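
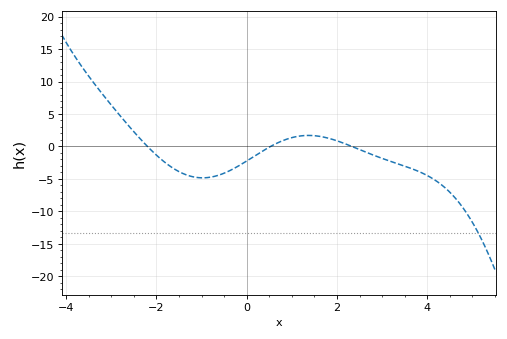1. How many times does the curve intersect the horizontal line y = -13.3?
1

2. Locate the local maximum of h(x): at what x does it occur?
1.37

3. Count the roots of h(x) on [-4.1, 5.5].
3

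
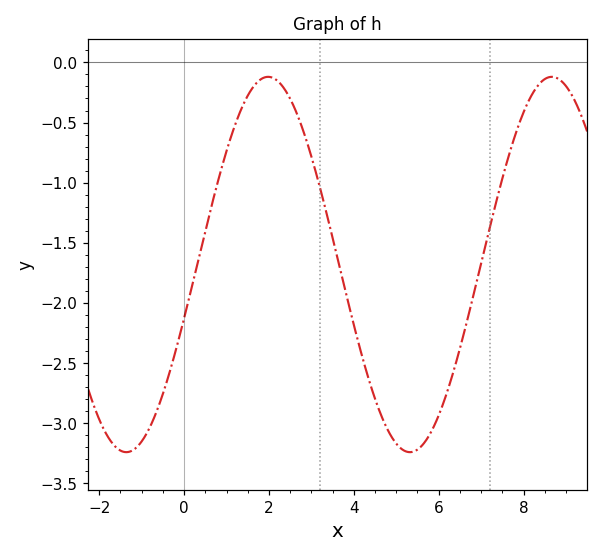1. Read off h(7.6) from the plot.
-0.85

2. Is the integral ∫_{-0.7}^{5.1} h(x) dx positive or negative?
negative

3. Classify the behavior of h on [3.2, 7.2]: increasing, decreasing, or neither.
neither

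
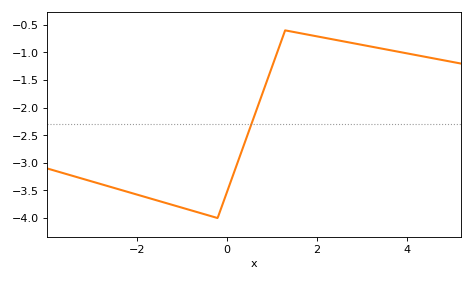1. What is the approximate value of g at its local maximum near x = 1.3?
-0.6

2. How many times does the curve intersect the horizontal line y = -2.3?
1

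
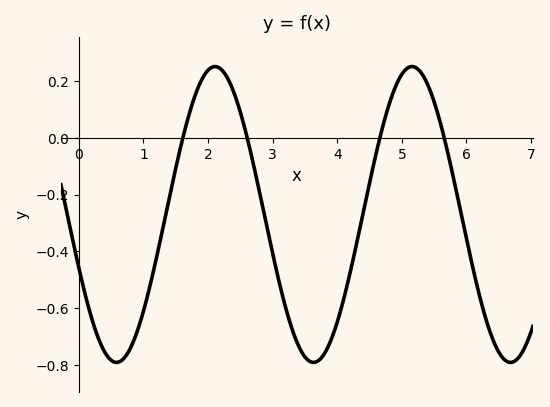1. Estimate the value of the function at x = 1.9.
0.2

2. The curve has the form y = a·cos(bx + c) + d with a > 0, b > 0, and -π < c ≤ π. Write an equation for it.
y = 0.52cos(2.1x + 1.9) - 0.27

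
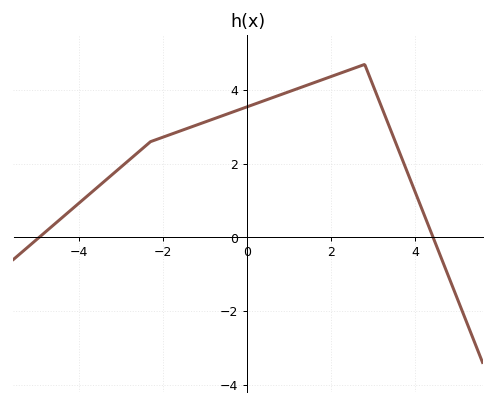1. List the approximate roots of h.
-5, 4.4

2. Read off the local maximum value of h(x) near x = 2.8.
4.6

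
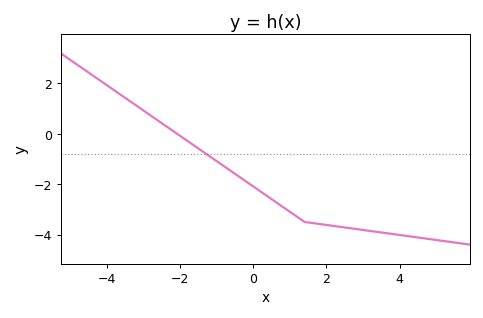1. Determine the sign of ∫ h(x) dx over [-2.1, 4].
negative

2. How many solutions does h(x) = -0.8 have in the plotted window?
1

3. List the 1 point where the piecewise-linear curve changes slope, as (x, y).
(1.4, -3.5)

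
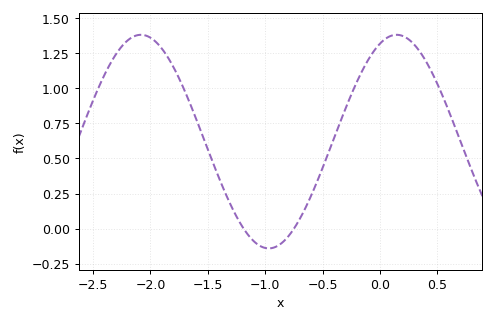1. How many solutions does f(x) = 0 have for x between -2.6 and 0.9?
2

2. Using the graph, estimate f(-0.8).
-0.06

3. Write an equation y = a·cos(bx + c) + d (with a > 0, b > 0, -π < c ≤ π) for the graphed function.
y = 0.76cos(2.8x - 0.41) + 0.62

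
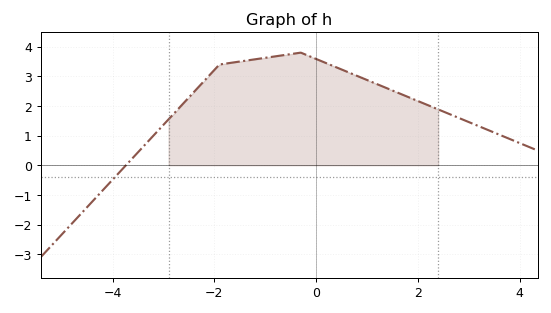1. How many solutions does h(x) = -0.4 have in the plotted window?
1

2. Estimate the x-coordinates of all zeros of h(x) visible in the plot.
-3.8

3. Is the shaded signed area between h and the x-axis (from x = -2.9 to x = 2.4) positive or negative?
positive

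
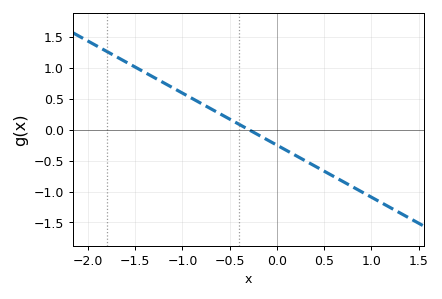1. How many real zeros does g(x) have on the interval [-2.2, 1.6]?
1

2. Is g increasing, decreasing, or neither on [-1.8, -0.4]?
decreasing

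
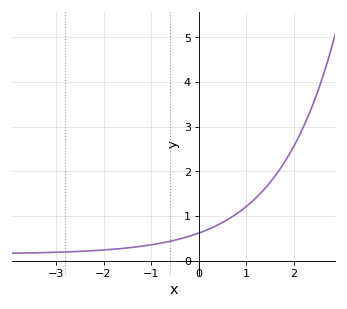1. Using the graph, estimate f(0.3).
0.751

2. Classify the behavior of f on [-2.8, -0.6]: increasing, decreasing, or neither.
increasing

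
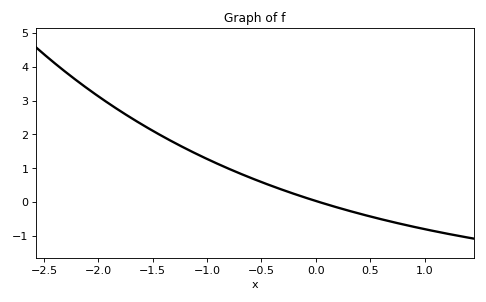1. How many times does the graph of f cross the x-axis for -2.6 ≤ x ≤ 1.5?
1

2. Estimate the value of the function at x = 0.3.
-0.3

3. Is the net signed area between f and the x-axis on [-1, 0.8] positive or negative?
positive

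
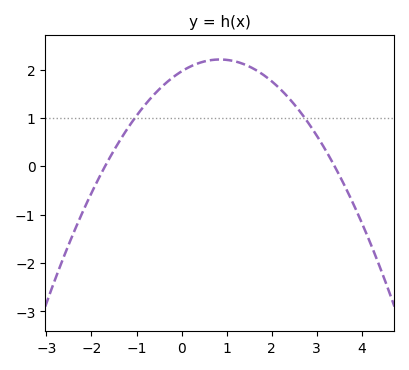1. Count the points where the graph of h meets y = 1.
2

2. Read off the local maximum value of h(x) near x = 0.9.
2.2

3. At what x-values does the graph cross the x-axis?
-1.6, 3.4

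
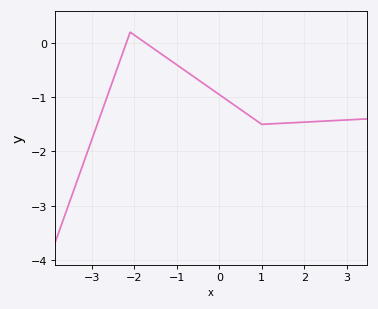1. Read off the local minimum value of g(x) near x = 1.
-1.5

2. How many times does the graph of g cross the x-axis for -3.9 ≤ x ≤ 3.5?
2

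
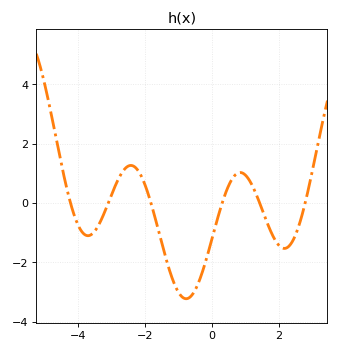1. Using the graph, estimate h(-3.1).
0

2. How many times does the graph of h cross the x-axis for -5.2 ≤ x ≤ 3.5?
6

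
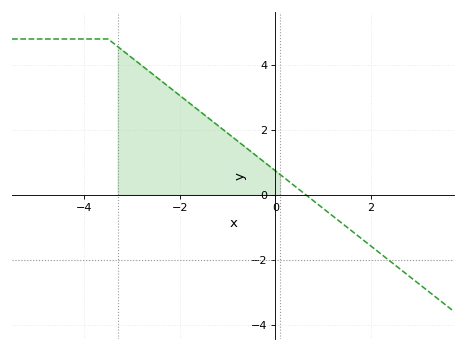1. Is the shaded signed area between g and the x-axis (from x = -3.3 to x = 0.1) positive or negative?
positive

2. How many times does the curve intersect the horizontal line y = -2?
1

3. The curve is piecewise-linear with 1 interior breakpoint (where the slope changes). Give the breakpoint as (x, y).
(-3.5, 4.8)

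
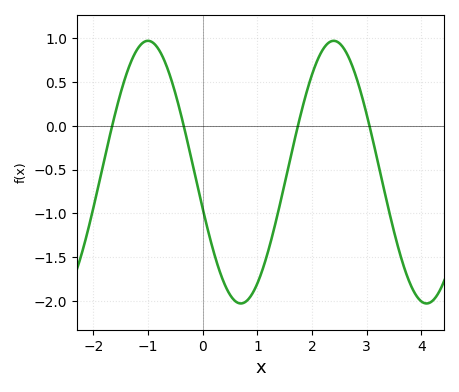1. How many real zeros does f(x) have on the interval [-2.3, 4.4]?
4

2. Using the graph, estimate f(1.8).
0.149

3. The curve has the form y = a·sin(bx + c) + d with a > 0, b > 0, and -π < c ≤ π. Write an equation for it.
y = 1.5sin(1.85x - 2.86) - 0.53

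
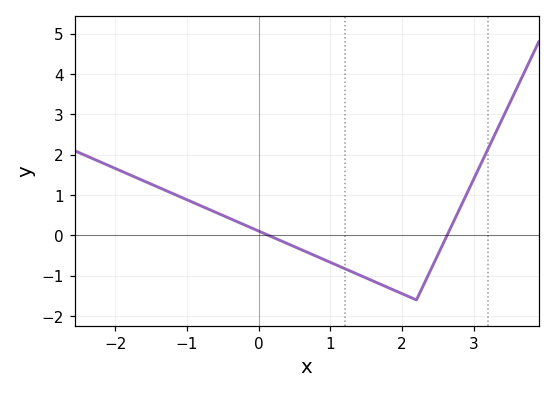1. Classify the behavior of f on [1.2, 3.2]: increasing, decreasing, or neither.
neither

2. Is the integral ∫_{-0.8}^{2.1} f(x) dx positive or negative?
negative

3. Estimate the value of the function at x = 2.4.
-0.8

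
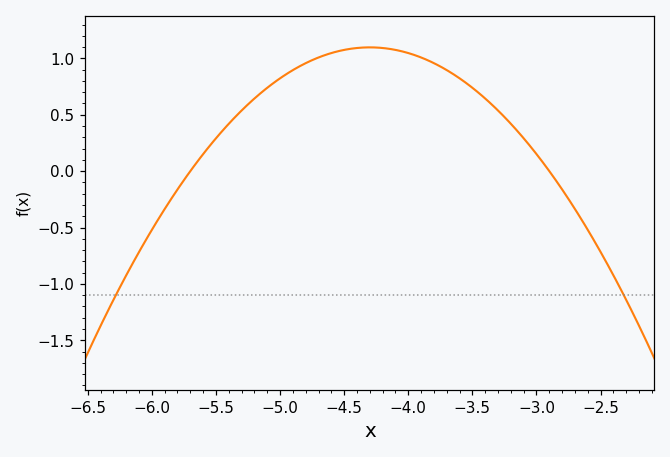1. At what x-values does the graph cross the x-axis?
-5.7, -2.9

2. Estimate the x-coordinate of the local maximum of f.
-4.3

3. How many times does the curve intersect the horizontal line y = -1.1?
2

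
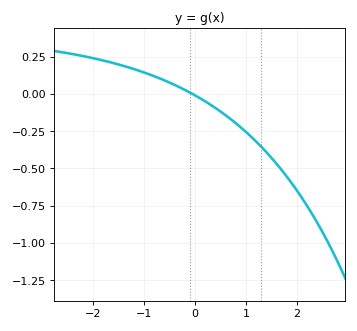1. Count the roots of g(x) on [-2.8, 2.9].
1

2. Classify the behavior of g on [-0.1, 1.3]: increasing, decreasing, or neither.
decreasing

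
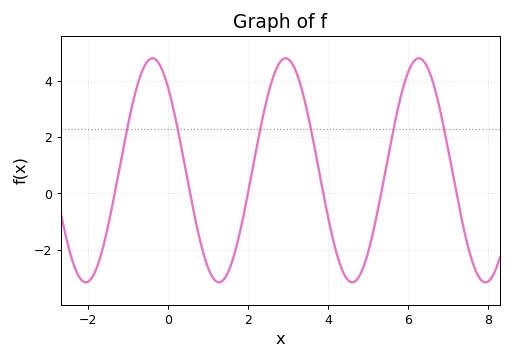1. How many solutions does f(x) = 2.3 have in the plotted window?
6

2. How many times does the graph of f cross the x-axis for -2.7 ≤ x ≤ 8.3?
6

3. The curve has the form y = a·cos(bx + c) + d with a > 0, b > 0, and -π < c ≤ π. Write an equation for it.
y = 3.98cos(1.89x + 0.732) + 0.82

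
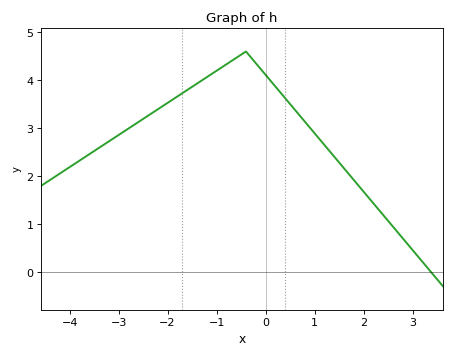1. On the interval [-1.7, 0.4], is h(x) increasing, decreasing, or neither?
neither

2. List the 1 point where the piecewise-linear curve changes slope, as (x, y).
(-0.4, 4.6)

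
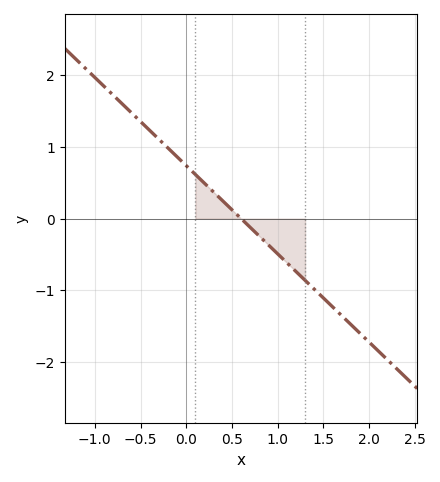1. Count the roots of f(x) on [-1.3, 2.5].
1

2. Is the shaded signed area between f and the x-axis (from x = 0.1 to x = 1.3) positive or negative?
negative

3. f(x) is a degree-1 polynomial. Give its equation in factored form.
y = -1.23(x - 0.6)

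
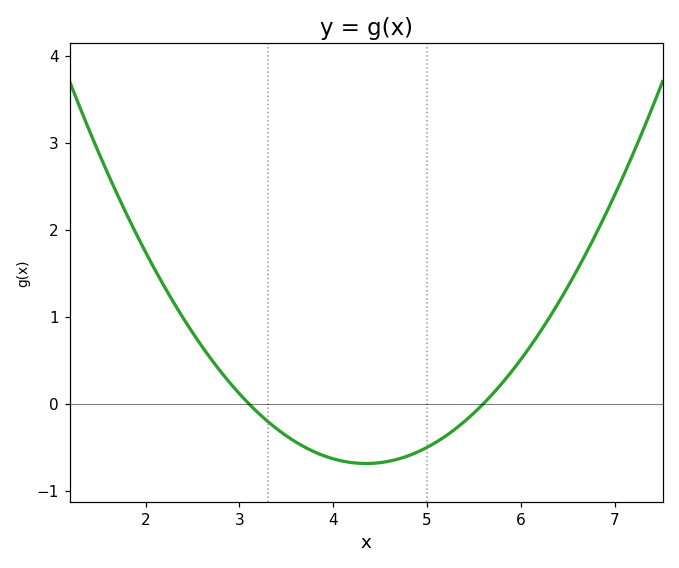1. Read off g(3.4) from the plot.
-0.29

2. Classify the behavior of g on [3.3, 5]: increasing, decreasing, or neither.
neither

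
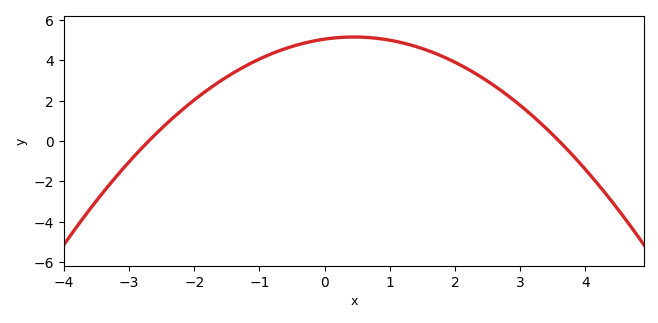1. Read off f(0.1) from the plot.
5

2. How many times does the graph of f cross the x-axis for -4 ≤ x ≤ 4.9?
2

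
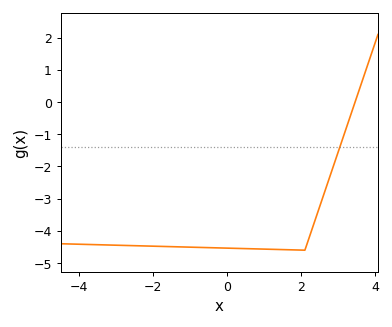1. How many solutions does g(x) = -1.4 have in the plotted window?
1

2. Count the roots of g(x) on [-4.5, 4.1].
1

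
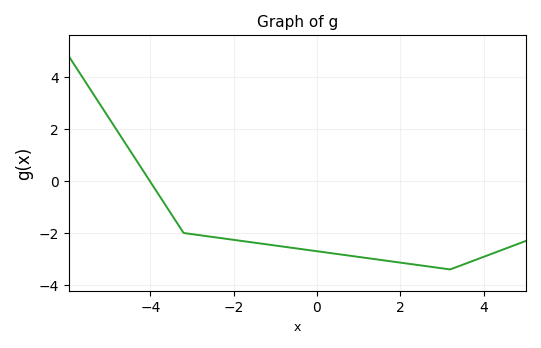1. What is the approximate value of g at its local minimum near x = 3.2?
-3.4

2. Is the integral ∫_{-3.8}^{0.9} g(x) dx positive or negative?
negative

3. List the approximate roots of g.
-4.01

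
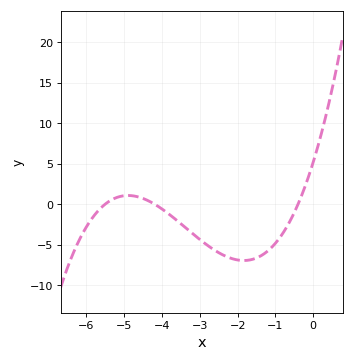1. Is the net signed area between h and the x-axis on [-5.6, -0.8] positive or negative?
negative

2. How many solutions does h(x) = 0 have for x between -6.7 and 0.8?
3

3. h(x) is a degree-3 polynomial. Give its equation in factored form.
y = 0.56(x + 5.5)(x + 4.2)(x + 0.4)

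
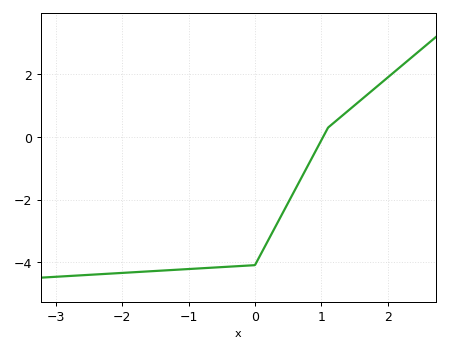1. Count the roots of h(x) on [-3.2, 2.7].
1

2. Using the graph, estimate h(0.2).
-3.3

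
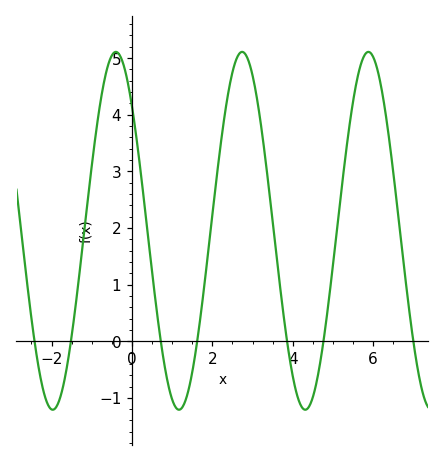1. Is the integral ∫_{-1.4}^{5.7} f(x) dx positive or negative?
positive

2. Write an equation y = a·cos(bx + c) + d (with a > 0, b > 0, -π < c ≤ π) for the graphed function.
y = 3.16cos(2x + 0.802) + 1.95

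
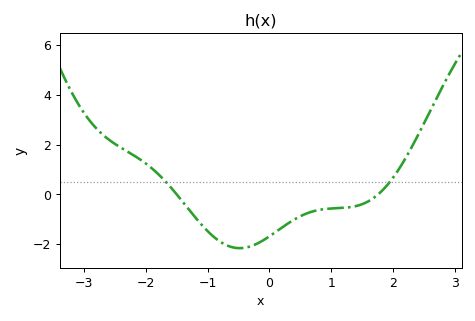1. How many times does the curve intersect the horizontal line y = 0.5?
2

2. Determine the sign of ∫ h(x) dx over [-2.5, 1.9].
negative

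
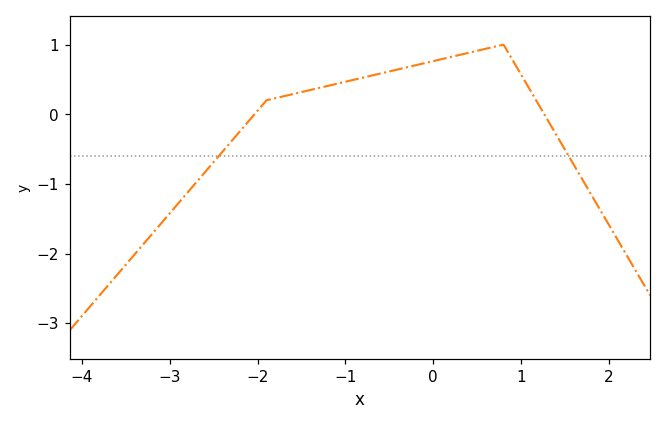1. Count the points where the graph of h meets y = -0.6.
2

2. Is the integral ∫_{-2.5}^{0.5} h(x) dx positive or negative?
positive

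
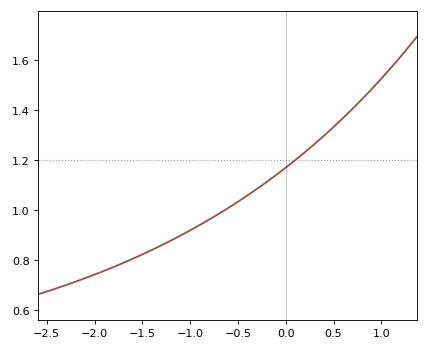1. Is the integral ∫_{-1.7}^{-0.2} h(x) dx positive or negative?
positive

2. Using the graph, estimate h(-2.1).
0.728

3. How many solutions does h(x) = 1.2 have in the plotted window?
1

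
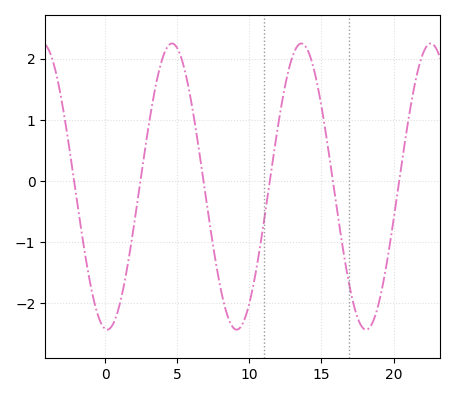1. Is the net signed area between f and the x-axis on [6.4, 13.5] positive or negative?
negative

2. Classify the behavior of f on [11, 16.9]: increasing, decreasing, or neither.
neither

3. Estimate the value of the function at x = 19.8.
-1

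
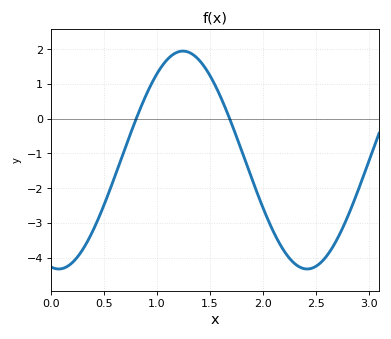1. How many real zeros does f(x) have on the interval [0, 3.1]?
2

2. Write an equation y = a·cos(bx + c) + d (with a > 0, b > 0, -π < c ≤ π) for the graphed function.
y = 3.14cos(2.68x + 2.94) - 1.19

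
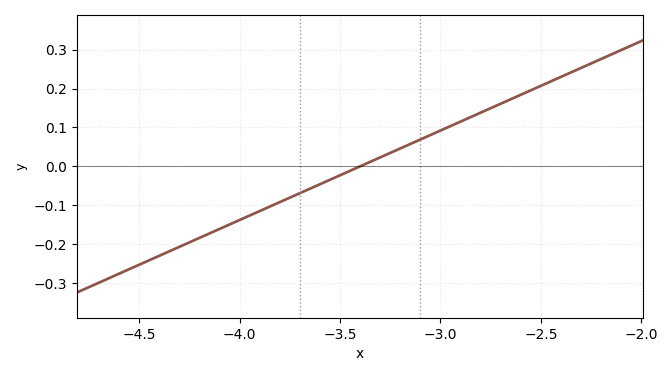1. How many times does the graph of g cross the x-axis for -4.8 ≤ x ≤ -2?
1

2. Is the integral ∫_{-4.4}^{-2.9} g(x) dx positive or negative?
negative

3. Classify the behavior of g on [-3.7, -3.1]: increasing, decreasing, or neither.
increasing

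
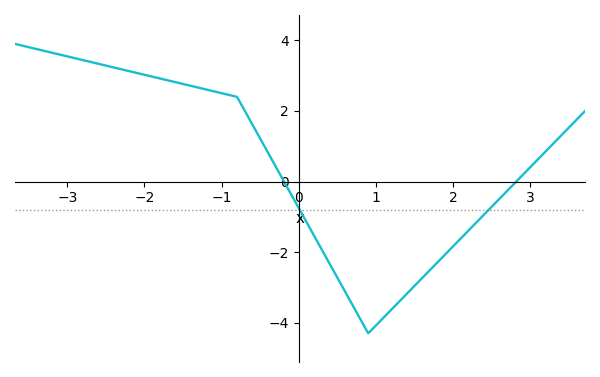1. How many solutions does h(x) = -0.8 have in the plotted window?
2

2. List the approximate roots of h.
-0.191, 2.82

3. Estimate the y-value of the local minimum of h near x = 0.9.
-4.3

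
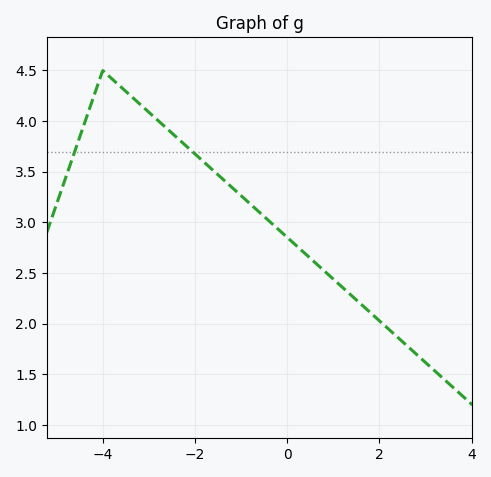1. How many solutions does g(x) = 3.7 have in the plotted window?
2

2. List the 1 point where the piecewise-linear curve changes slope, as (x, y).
(-4, 4.5)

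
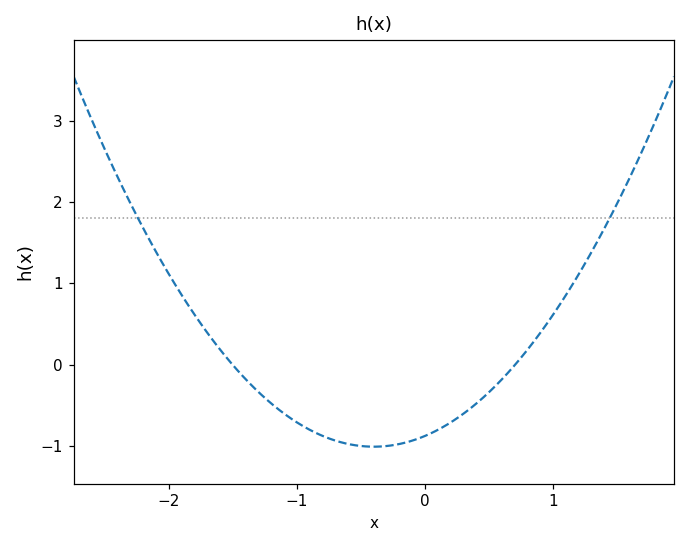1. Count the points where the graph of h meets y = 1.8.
2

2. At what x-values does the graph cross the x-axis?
-1.5, 0.7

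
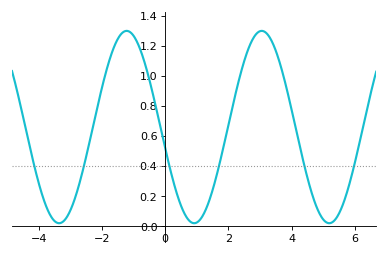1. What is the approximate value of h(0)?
0.519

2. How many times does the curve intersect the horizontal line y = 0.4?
6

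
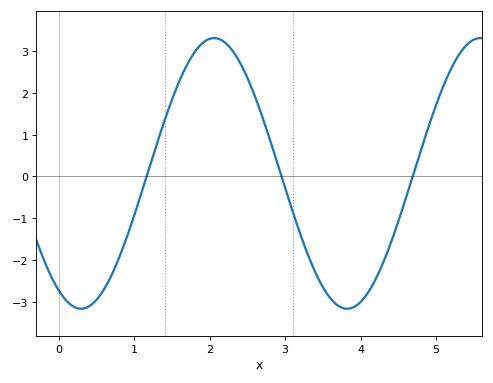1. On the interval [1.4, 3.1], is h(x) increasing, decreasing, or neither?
neither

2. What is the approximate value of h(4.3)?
-2.07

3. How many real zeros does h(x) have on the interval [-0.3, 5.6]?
3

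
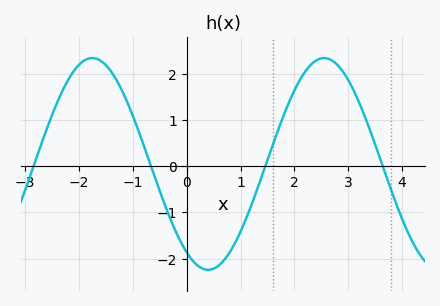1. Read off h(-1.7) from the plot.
2.3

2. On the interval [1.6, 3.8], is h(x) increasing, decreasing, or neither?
neither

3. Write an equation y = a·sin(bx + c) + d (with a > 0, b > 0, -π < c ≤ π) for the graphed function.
y = 2.29sin(1.5x - 2.2) + 0.05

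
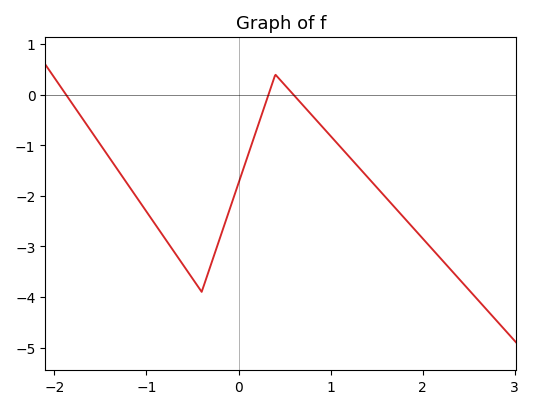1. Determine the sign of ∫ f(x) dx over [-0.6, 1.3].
negative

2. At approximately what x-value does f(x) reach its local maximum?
0.4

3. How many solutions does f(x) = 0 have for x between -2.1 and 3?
3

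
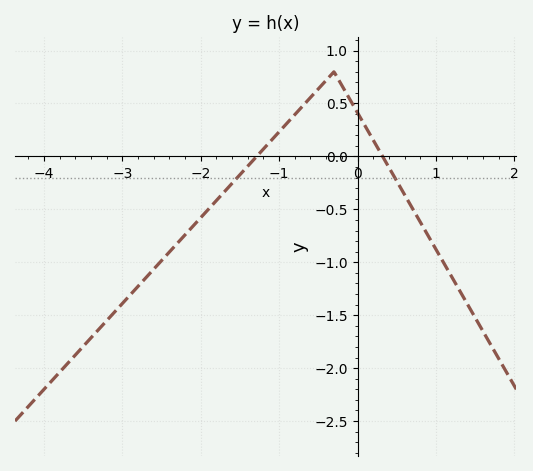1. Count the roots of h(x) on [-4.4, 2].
2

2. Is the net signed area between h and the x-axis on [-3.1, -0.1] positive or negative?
negative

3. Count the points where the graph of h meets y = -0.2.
2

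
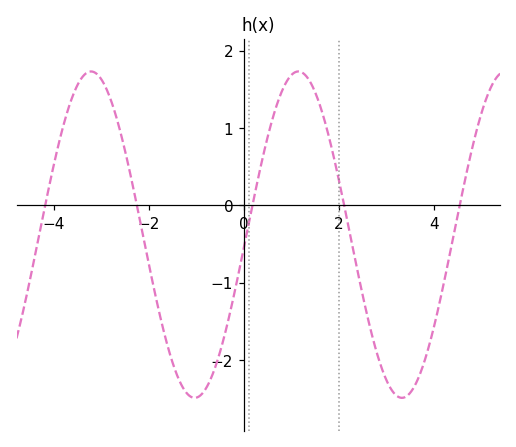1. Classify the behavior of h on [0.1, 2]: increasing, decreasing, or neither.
neither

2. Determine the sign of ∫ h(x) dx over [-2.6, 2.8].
negative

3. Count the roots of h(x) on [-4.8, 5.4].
5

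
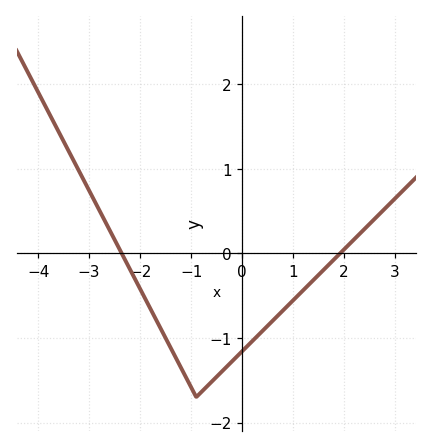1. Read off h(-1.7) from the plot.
-0.8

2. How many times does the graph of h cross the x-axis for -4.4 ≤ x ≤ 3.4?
2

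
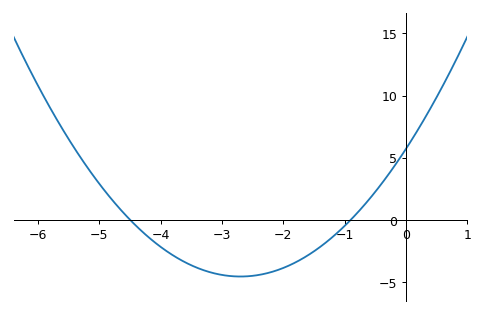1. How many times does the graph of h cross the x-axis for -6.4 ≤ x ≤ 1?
2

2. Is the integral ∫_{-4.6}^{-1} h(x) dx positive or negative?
negative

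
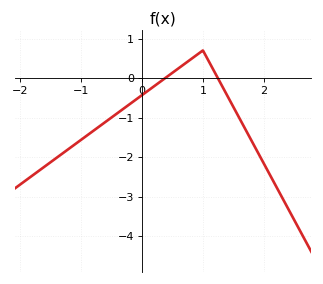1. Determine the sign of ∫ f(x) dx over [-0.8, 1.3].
negative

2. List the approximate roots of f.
0.4, 1.2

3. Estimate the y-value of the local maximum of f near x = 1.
0.7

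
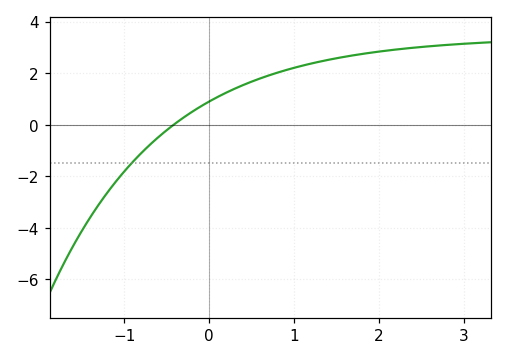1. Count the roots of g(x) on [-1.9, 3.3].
1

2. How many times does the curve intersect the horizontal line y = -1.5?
1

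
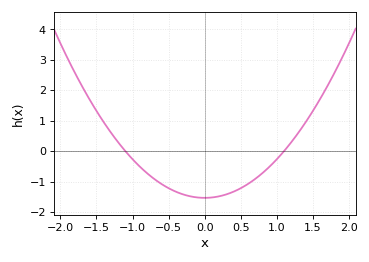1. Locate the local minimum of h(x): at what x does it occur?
0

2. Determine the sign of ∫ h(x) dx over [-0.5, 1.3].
negative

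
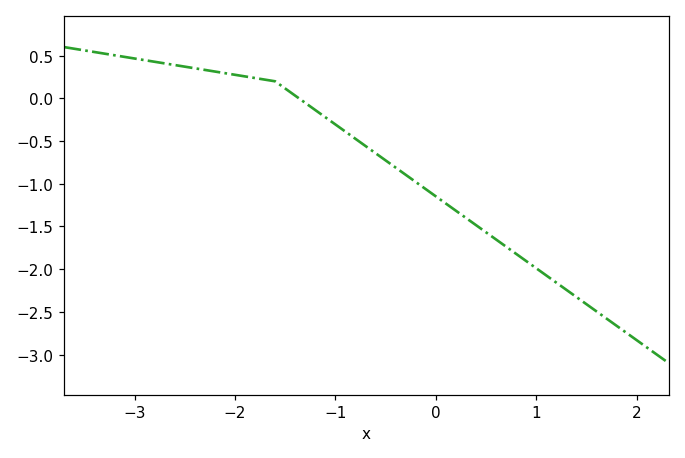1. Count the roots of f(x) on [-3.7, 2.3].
1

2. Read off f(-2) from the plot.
0.276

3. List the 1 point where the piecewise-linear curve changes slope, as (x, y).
(-1.6, 0.2)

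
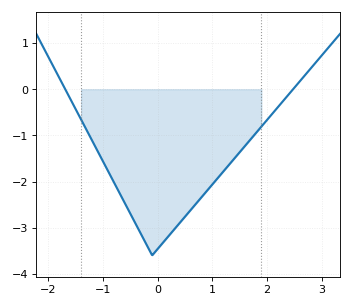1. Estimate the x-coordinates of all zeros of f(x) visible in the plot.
-1.69, 2.48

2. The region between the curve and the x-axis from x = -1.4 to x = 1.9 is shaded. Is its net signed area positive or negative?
negative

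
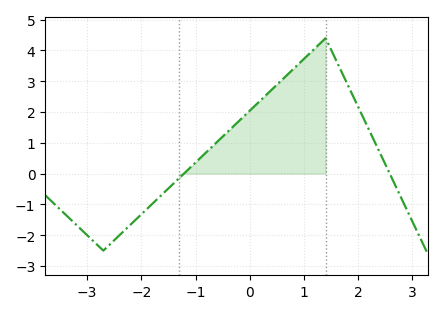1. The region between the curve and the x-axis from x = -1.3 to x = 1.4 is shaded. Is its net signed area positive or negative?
positive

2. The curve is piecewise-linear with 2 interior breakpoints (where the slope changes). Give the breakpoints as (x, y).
(-2.7, -2.5); (1.4, 4.4)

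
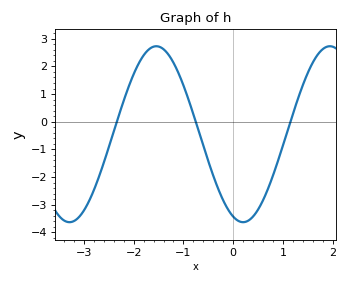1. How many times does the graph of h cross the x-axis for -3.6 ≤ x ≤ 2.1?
3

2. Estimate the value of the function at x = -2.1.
1.27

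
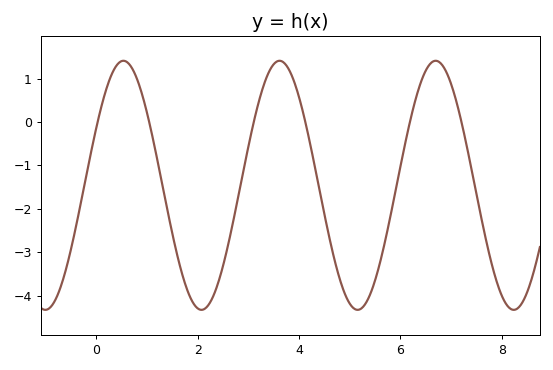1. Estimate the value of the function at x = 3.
-0.568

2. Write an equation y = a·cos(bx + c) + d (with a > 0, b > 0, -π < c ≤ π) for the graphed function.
y = 2.87cos(2.04x - 1.09) - 1.46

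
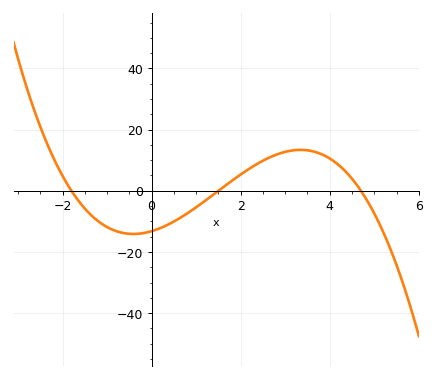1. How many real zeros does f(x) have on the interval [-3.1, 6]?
3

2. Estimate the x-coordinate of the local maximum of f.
3.34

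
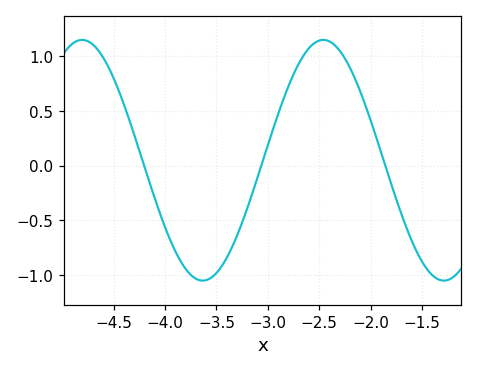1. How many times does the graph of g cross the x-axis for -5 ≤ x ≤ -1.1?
3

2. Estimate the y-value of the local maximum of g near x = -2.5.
1.15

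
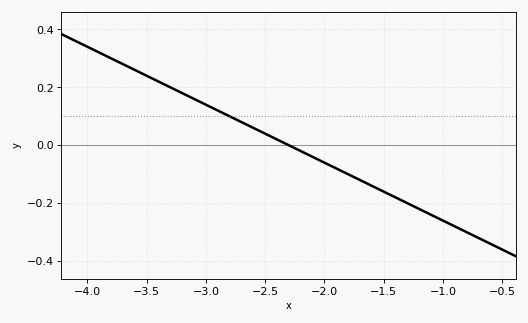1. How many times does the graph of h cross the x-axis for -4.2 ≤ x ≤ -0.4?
1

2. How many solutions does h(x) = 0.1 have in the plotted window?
1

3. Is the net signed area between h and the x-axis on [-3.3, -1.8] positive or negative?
positive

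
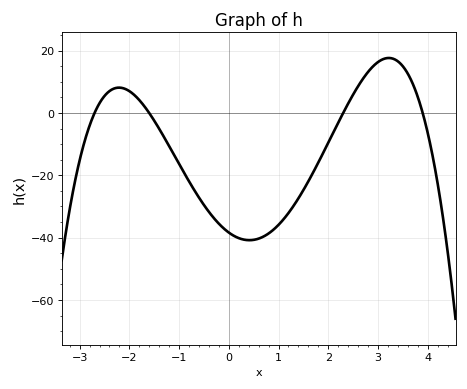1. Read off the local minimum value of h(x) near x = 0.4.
-40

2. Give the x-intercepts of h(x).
-2.8, -1.6, 2.2, 3.8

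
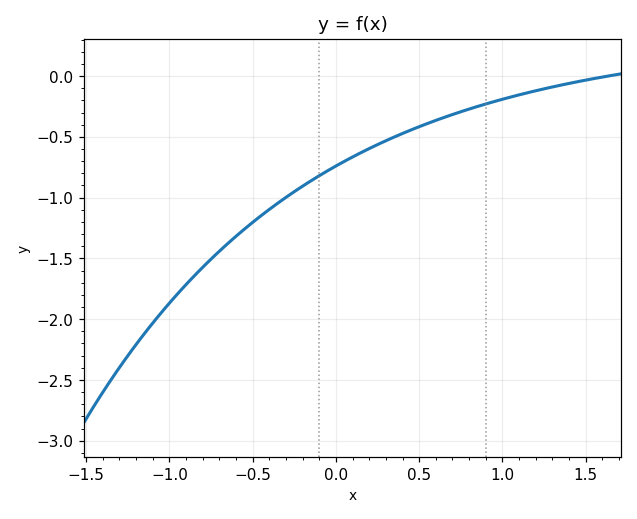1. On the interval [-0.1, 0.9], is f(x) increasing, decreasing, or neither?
increasing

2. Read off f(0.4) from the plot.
-0.472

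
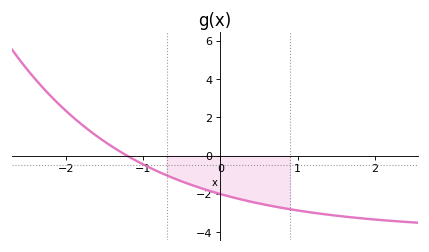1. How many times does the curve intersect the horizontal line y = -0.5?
1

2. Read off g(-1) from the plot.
-0.456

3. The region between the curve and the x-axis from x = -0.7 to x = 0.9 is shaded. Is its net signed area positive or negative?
negative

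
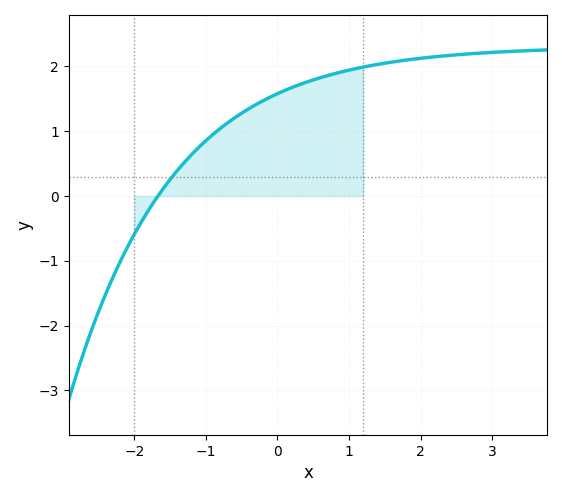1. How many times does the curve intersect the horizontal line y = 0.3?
1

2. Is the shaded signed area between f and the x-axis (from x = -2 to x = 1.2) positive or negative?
positive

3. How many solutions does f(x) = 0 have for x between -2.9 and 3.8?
1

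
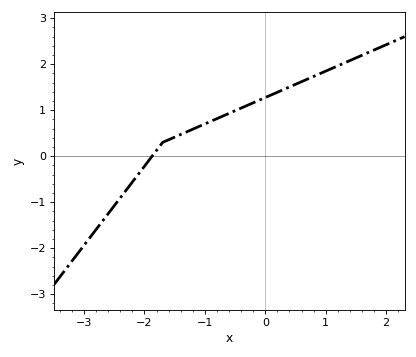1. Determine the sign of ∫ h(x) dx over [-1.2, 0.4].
positive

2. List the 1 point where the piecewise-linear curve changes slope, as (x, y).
(-1.7, 0.3)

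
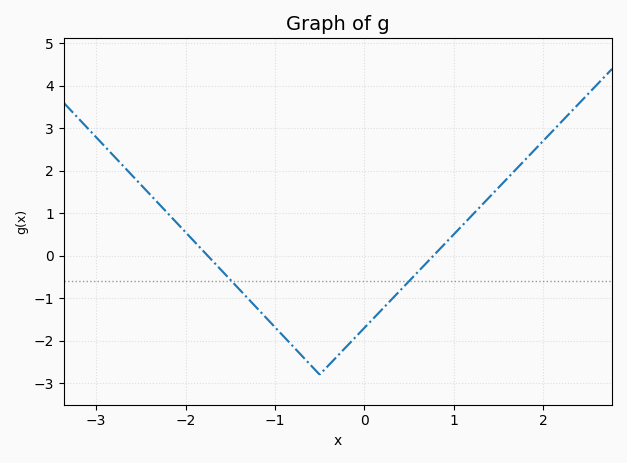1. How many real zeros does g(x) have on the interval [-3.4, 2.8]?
2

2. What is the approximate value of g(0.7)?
-0.158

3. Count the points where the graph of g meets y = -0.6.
2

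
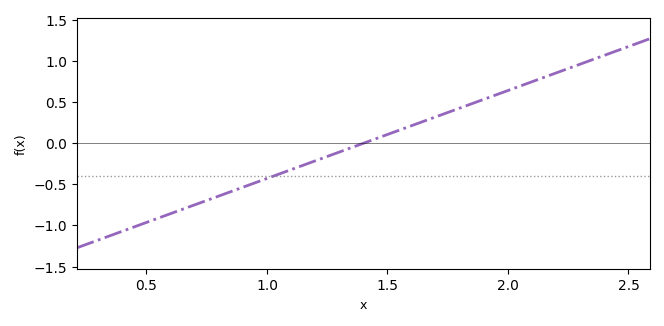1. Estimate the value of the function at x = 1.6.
0.214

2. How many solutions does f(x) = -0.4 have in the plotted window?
1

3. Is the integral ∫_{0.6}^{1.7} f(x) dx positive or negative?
negative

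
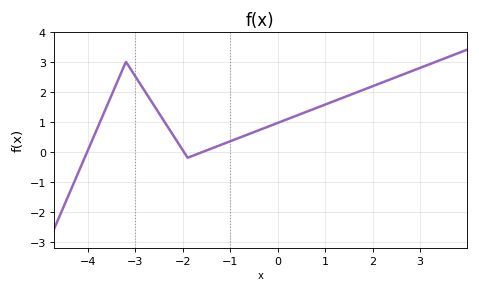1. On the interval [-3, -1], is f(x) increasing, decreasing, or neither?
neither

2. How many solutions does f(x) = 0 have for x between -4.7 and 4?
3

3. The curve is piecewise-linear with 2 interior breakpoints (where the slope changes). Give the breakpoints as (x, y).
(-3.2, 3); (-1.9, -0.2)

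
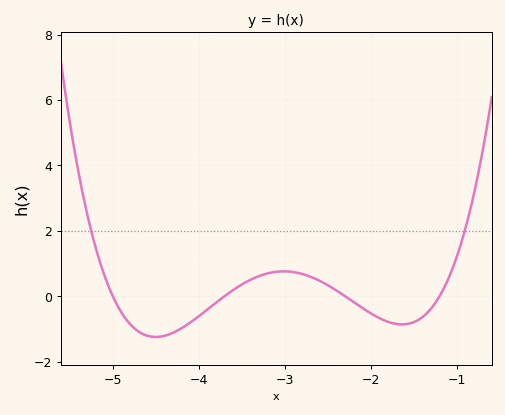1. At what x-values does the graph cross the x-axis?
-5, -3.7, -2.3, -1.2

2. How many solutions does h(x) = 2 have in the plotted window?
2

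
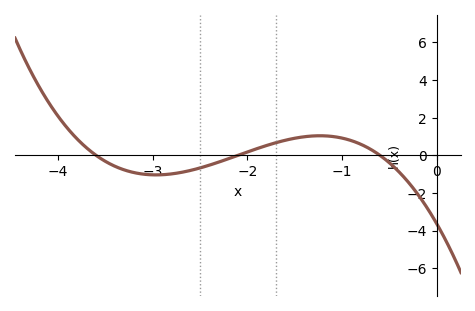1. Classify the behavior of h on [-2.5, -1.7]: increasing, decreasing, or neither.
increasing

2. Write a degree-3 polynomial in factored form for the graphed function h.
y = -0.8(x + 3.6)(x + 2.1)(x + 0.6)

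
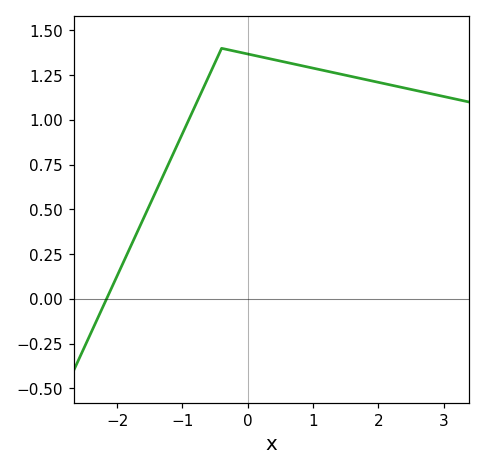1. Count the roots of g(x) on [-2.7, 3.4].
1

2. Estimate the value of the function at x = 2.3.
1.2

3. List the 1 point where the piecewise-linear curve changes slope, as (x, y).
(-0.4, 1.4)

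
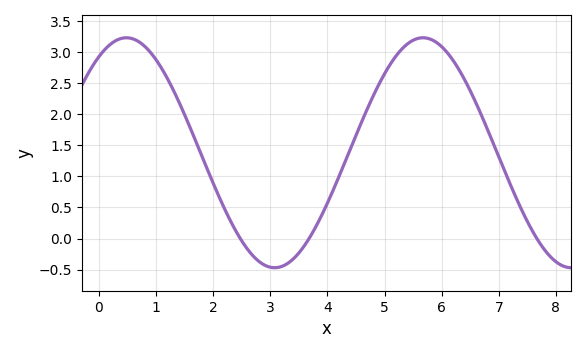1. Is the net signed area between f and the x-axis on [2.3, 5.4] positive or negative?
positive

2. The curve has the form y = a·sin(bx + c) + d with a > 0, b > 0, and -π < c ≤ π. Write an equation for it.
y = 1.85sin(1.21x + 0.99) + 1.38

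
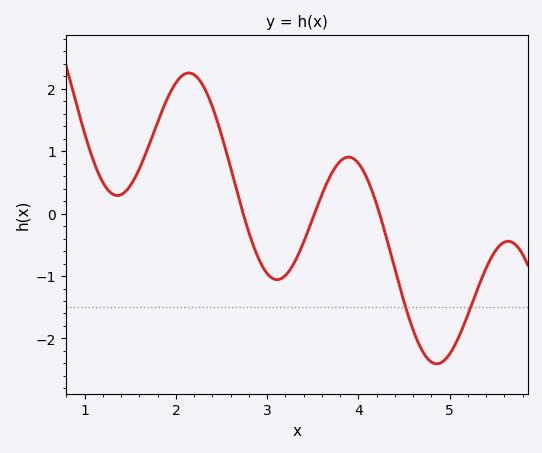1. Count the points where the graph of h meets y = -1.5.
2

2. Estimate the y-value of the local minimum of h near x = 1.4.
0.3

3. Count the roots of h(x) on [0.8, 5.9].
3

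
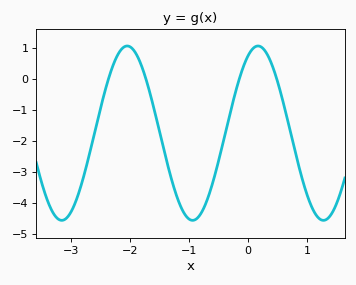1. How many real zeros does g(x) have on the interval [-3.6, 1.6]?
4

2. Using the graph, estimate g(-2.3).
0.407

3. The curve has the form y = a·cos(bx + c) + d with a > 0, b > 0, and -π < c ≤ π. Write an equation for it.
y = 2.81cos(2.83x - 0.47) - 1.75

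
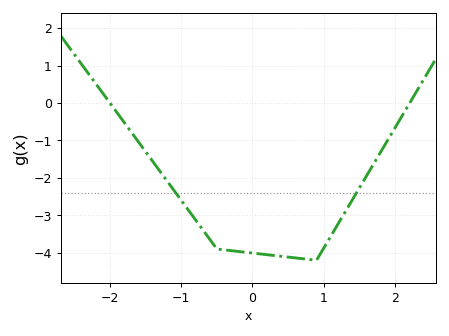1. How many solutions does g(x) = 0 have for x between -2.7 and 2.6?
2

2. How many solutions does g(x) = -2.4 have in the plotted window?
2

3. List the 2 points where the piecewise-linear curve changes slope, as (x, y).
(-0.5, -3.9); (0.9, -4.2)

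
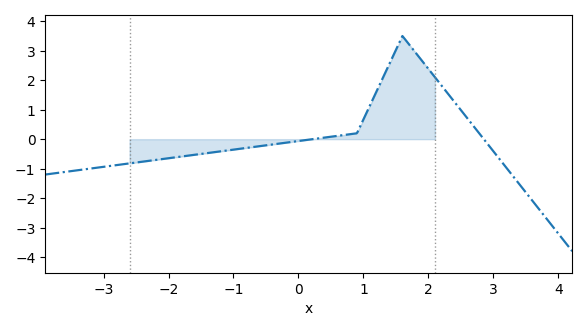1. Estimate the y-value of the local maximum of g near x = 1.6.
3.5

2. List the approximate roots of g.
0.215, 2.85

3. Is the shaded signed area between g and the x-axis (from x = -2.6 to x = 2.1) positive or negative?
positive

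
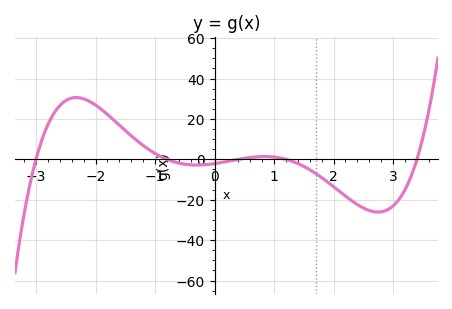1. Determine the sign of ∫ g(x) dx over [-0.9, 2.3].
negative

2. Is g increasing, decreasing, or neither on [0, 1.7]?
neither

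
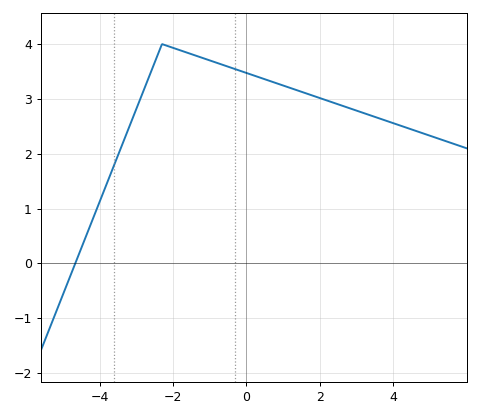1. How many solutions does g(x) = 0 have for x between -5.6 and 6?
1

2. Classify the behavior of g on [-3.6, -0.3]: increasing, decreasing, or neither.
neither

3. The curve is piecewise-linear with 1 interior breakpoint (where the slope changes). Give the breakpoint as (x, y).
(-2.3, 4)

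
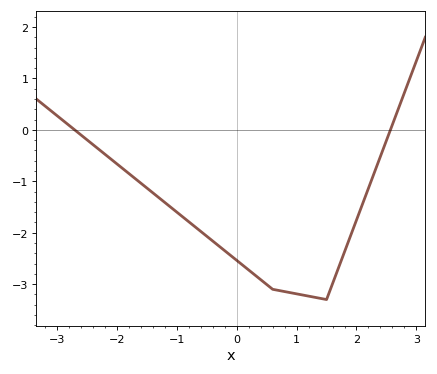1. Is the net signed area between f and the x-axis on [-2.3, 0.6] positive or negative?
negative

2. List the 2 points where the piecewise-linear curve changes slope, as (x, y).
(0.6, -3.1); (1.5, -3.3)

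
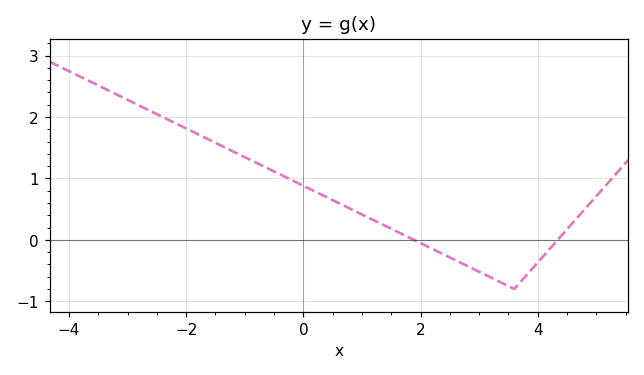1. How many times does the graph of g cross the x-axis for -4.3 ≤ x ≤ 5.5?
2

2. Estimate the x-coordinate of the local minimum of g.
3.6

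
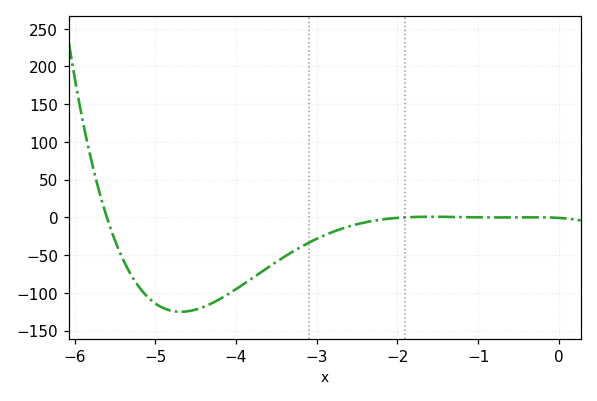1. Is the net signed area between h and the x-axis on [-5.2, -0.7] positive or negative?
negative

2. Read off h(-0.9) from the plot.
-0.093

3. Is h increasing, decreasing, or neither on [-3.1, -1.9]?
increasing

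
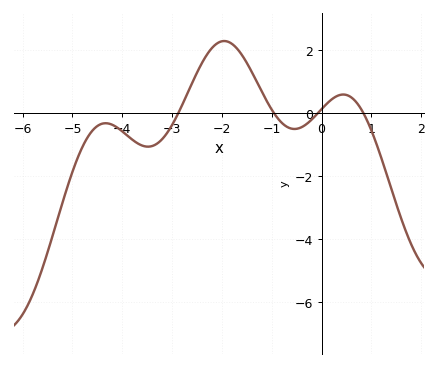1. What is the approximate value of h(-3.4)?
-1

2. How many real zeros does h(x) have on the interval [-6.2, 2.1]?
4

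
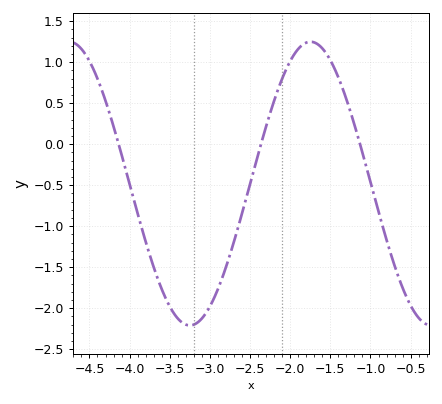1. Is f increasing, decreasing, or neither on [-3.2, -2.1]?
increasing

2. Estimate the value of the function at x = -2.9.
-1.77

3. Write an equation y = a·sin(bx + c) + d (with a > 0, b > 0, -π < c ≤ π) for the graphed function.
y = 1.73sin(2.09x - 1.06) - 0.48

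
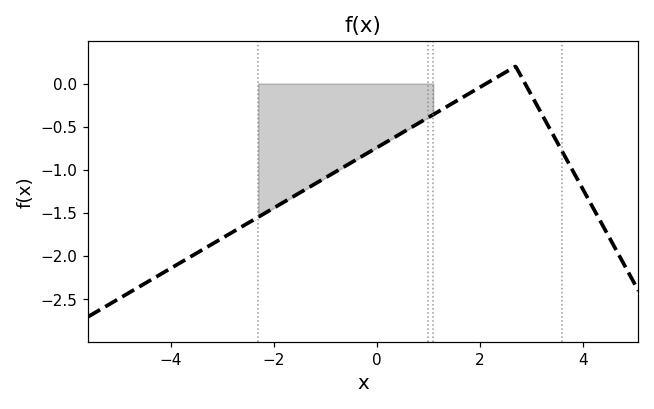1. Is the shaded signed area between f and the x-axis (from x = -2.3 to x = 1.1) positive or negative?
negative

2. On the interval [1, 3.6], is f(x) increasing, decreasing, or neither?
neither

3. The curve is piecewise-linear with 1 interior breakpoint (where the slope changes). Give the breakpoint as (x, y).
(2.7, 0.2)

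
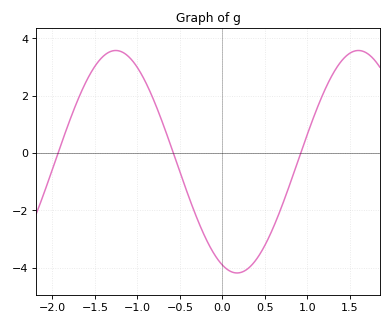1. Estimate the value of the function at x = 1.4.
3.2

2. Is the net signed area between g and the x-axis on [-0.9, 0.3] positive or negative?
negative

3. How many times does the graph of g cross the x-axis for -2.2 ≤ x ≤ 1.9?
3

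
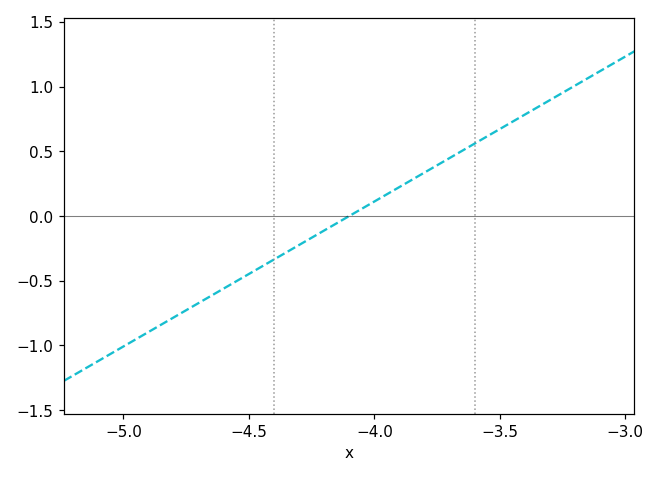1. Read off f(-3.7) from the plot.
0.448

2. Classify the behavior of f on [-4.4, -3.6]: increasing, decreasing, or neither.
increasing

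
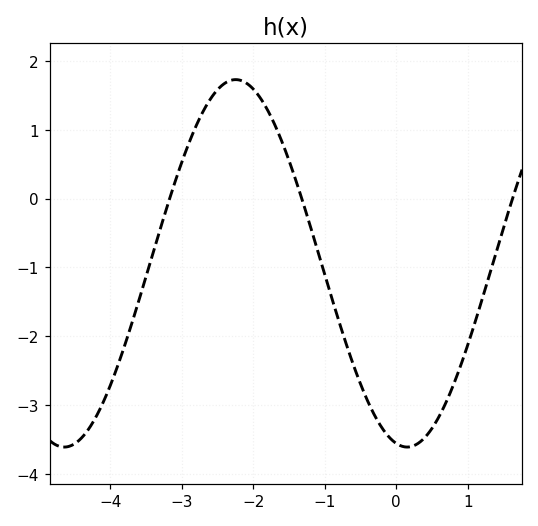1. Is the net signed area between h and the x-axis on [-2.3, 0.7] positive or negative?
negative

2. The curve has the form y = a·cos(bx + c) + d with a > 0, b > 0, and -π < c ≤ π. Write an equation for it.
y = 2.67cos(1.31x + 2.94) - 0.94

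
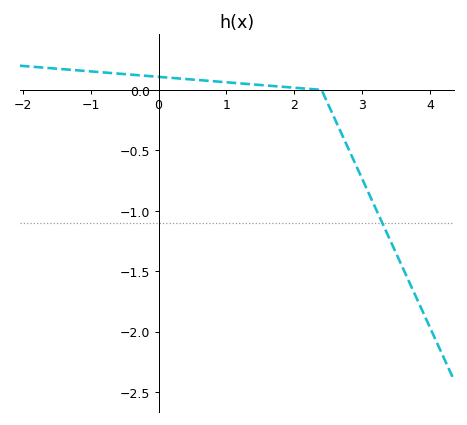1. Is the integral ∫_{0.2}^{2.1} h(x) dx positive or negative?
positive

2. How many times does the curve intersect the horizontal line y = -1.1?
1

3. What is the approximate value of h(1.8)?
0.05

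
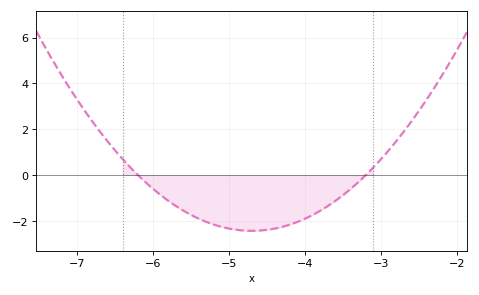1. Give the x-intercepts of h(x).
-6.2, -3.2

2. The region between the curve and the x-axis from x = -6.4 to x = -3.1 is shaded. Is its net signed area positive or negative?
negative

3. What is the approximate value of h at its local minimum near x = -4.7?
-2.43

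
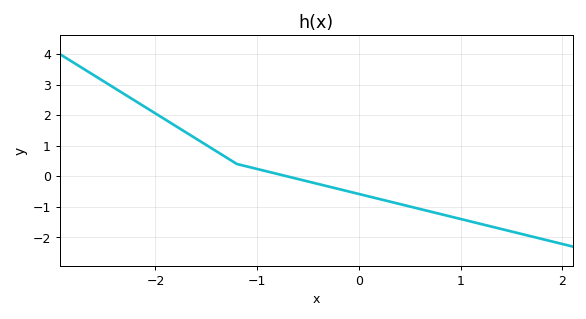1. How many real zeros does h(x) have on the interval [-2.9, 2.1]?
1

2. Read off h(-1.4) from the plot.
0.8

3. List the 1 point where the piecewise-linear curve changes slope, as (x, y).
(-1.2, 0.4)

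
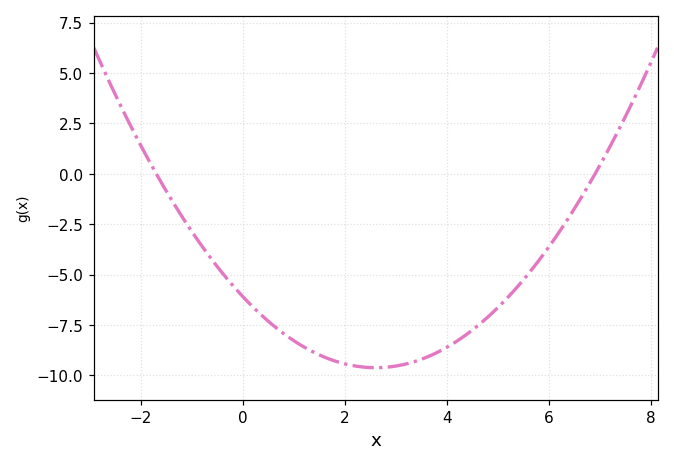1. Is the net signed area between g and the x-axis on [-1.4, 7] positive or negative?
negative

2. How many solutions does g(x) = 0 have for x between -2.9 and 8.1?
2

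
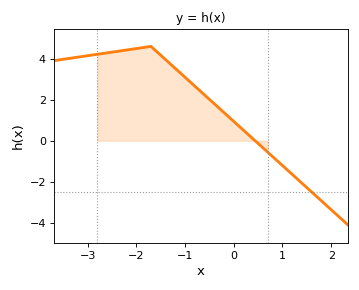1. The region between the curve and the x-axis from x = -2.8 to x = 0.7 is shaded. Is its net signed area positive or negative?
positive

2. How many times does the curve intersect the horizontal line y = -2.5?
1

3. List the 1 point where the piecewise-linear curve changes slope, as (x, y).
(-1.7, 4.6)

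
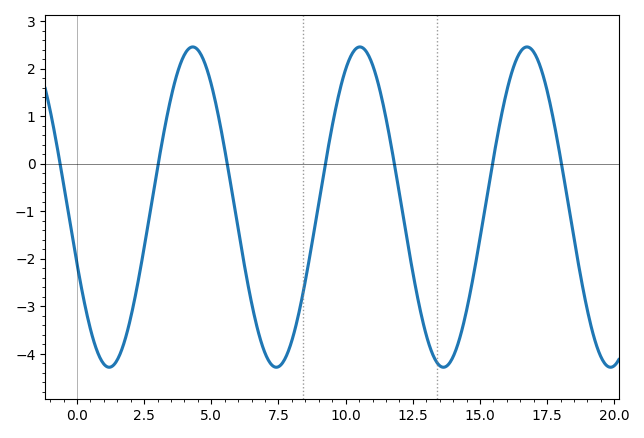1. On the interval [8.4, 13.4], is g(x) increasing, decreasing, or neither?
neither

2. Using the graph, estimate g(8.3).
-3.03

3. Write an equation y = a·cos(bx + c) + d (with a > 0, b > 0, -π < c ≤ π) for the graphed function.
y = 3.37cos(1.01x + 1.93) - 0.91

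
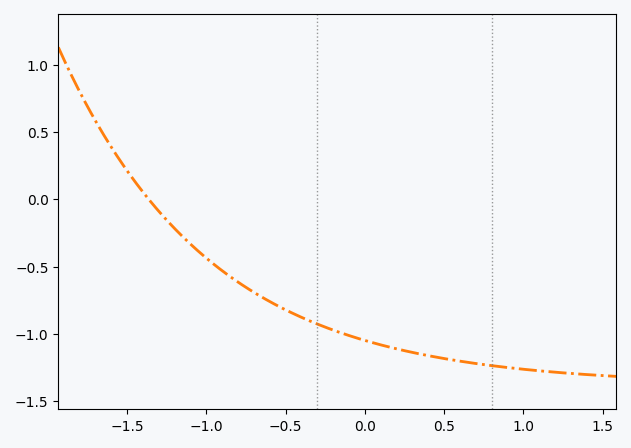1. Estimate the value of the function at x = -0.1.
-1.01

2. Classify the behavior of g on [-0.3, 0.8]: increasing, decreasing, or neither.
decreasing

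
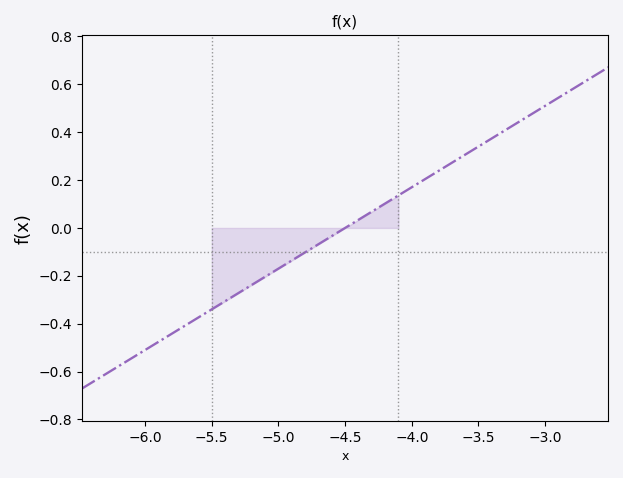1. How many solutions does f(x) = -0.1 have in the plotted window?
1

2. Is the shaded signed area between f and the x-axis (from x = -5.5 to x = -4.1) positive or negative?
negative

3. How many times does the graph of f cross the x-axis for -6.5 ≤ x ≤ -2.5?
1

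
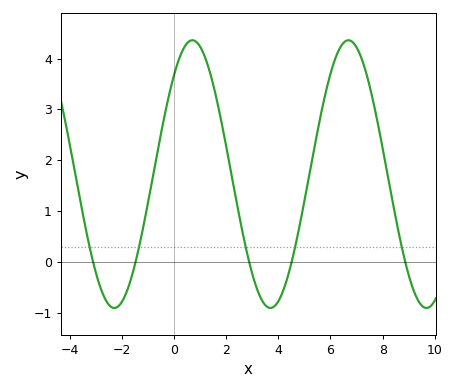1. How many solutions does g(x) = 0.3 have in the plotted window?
5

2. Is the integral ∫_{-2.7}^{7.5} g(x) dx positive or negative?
positive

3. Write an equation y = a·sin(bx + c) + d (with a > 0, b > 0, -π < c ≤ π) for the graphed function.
y = 2.63sin(1.1x + 0.83) + 1.73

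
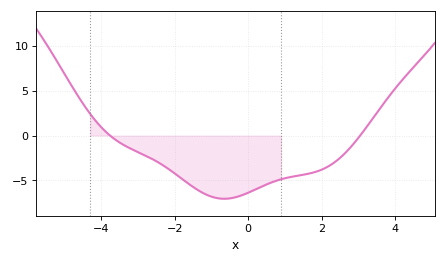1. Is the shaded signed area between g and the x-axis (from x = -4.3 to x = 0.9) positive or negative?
negative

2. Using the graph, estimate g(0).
-6.37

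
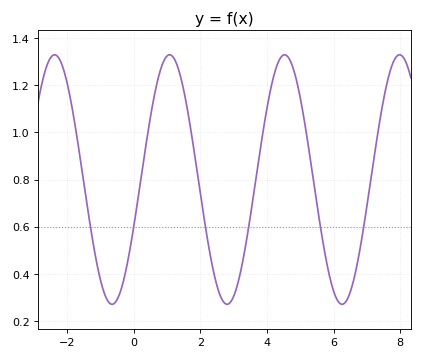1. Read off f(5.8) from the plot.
0.442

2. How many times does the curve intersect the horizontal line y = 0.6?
6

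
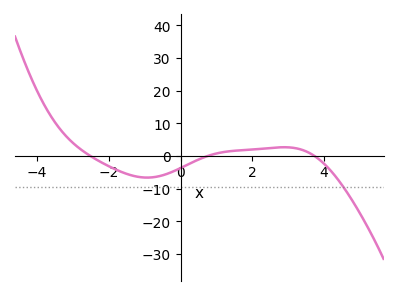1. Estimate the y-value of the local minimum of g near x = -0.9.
-6.57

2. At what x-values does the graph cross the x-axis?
-2.51, 0.745, 3.74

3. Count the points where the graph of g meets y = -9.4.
1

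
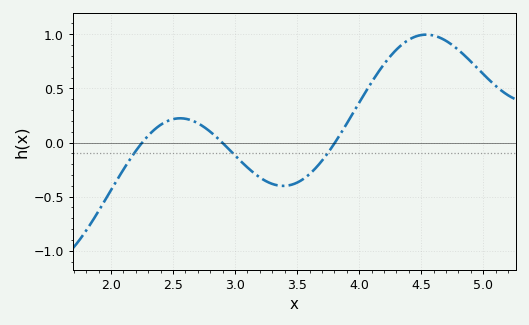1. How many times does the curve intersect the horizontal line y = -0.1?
3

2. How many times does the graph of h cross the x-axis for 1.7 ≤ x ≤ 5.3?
3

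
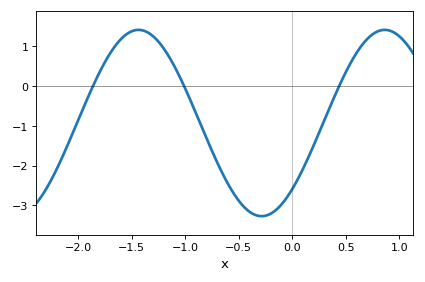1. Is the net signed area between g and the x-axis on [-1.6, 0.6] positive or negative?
negative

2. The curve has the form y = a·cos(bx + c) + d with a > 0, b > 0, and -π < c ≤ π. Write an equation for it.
y = 2.34cos(2.73x - 2.36) - 0.93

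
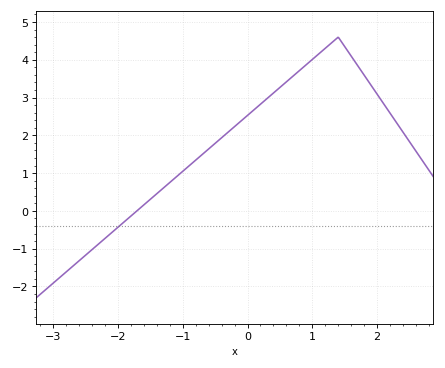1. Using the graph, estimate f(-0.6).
1.6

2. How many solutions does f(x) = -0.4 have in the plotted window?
1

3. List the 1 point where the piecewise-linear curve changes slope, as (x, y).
(1.4, 4.6)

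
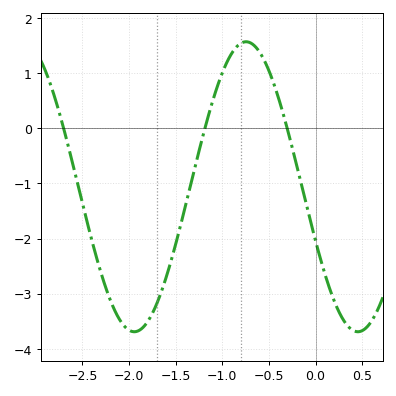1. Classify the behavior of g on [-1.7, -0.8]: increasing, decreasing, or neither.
increasing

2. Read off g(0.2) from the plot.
-3.13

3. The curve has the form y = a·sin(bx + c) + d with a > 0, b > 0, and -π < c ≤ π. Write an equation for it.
y = 2.63sin(2.62x - 2.76) - 1.06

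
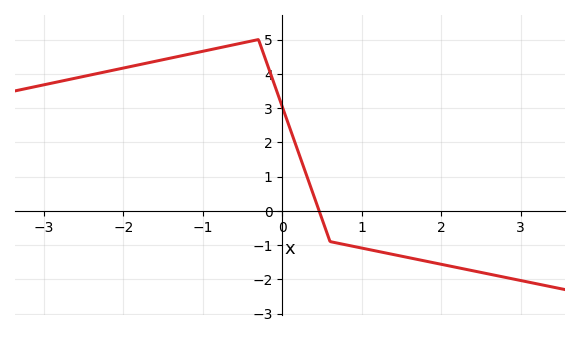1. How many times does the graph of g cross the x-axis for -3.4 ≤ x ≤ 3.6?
1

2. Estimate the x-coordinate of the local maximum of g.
-0.3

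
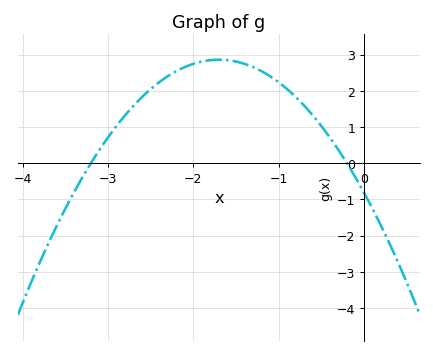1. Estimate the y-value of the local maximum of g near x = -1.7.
2.9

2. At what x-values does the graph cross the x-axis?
-3.2, -0.2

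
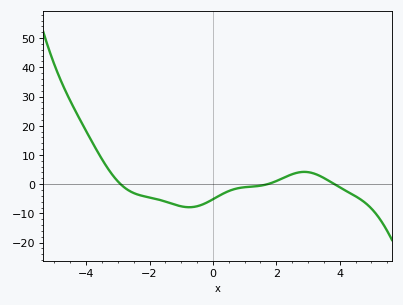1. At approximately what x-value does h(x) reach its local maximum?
2.8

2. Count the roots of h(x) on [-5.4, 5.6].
3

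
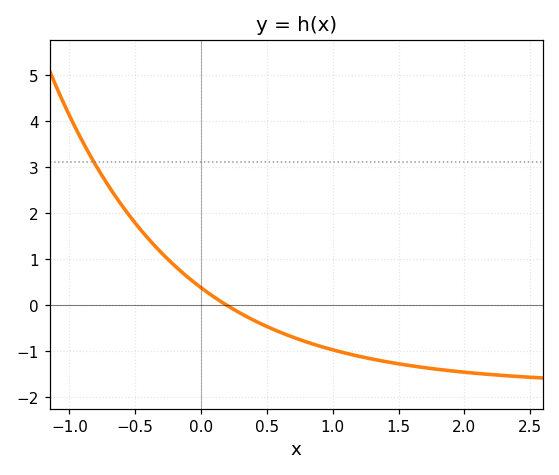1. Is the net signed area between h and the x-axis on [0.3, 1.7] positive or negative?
negative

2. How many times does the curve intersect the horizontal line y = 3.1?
1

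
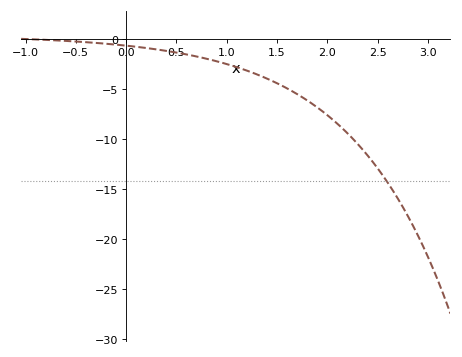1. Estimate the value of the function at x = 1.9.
-6.81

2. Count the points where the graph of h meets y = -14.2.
1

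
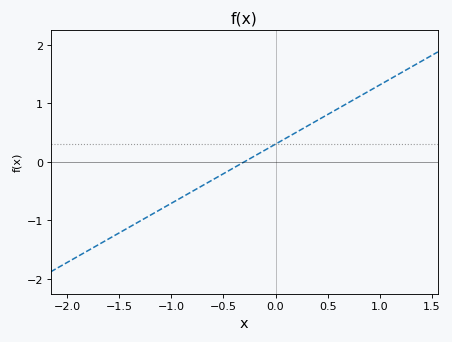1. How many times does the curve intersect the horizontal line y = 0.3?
1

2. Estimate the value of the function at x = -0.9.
-0.6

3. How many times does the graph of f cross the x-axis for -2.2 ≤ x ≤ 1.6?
1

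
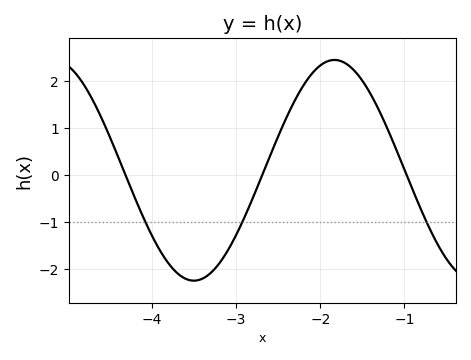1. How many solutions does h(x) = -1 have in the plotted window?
3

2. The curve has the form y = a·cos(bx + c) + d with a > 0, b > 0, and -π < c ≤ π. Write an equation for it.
y = 2.35cos(1.9x - 2.8) + 0.1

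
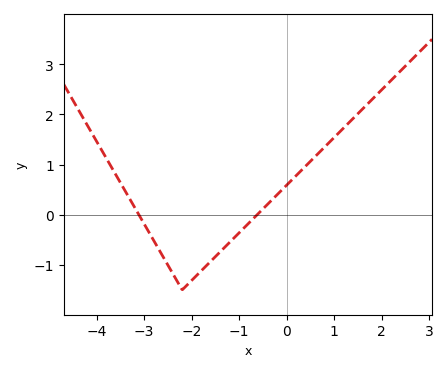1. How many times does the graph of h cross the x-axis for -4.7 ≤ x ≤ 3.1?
2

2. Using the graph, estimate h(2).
2.49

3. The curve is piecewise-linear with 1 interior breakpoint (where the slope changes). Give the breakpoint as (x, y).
(-2.2, -1.5)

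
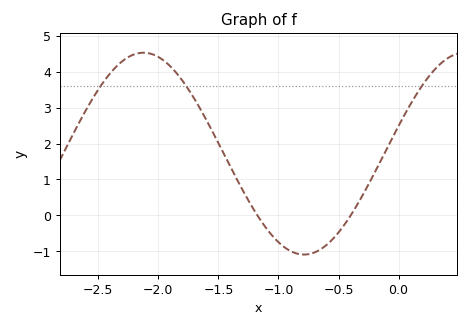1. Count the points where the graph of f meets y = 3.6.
3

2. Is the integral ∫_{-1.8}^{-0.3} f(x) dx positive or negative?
positive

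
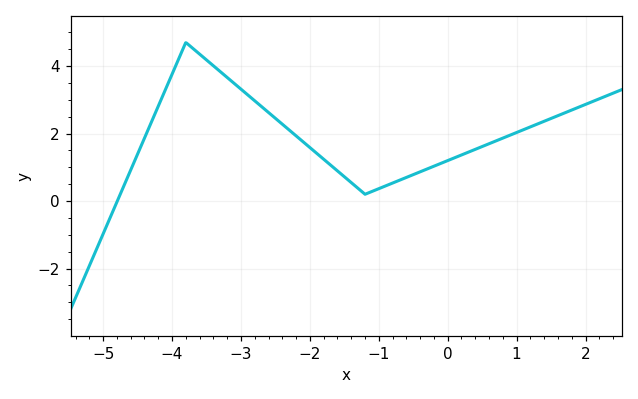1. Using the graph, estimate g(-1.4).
0.546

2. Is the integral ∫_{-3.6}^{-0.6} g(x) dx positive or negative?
positive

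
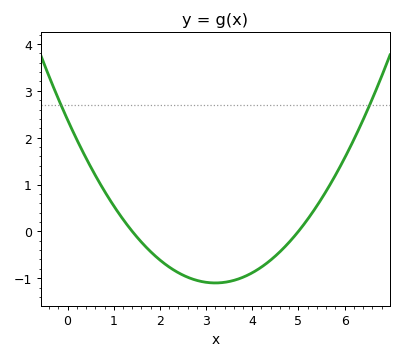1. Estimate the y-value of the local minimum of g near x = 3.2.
-1.1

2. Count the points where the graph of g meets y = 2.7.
2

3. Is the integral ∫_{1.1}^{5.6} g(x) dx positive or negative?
negative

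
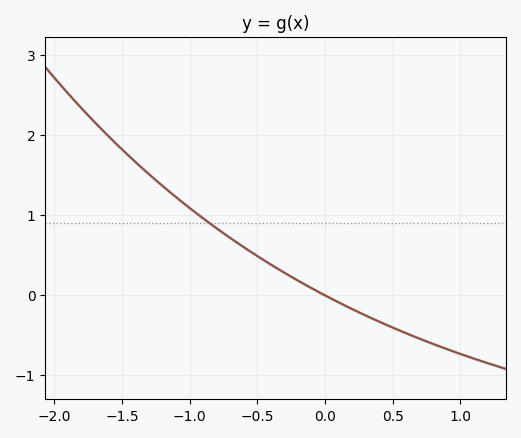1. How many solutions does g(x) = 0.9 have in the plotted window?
1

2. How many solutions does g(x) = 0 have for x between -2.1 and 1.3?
1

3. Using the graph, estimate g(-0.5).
0.492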